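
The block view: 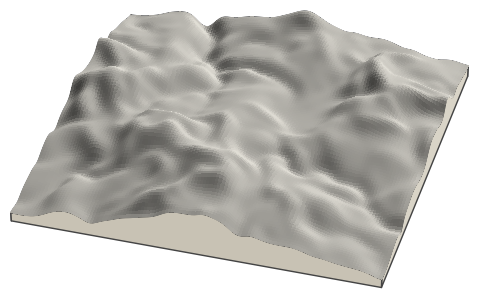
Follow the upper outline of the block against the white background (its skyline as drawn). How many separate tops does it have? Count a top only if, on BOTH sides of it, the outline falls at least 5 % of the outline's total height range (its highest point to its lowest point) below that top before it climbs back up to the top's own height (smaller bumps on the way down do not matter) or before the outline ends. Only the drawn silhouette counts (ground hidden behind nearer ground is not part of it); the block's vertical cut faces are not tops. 2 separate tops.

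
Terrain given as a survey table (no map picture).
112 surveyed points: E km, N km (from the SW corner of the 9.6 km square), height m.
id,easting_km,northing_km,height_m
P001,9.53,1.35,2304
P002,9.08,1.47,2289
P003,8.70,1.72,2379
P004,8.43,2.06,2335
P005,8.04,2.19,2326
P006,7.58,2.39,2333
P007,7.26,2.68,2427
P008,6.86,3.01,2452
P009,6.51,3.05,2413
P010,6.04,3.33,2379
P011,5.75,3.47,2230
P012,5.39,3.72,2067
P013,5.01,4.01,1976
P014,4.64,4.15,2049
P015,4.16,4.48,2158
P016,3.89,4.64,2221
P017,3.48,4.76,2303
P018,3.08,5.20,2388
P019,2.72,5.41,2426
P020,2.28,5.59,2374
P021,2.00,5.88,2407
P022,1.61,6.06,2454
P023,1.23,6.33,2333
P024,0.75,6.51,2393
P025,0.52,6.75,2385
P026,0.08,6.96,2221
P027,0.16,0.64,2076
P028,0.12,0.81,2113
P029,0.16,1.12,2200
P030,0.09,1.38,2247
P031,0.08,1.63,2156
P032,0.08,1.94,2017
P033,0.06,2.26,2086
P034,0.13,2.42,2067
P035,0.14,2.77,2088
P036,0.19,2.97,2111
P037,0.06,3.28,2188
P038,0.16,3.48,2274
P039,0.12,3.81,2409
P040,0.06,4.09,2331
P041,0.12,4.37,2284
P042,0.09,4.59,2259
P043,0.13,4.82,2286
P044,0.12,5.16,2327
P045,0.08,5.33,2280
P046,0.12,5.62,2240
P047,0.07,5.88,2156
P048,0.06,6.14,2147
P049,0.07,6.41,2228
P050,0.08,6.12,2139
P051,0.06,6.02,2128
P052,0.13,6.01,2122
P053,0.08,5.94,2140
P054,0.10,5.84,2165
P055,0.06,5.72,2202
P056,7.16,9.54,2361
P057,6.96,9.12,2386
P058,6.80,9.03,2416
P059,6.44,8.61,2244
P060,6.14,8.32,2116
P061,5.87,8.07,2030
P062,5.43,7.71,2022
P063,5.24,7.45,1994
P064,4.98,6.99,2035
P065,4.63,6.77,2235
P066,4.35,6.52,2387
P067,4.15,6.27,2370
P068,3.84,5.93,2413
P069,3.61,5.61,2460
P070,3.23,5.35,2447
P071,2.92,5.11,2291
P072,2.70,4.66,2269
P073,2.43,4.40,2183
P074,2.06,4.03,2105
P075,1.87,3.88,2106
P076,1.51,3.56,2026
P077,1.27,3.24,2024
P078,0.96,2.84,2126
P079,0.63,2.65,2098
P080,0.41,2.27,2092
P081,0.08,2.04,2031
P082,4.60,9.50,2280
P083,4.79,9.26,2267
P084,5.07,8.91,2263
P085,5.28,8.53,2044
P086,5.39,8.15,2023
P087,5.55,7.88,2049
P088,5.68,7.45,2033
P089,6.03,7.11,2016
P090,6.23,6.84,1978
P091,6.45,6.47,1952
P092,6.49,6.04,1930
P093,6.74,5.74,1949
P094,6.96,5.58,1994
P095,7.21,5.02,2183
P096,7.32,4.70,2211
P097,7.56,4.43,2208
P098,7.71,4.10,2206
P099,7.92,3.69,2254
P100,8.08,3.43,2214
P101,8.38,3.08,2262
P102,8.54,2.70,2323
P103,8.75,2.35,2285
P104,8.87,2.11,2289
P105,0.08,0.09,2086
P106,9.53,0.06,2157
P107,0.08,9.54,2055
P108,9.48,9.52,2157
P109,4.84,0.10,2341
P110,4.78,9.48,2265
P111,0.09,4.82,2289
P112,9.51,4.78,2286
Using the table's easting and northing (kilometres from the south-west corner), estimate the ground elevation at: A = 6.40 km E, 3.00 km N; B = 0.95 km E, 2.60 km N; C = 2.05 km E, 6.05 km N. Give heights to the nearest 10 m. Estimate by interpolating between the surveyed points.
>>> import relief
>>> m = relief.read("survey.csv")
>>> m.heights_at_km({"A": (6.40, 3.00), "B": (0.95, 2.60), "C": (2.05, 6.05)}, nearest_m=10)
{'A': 2410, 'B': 2150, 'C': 2470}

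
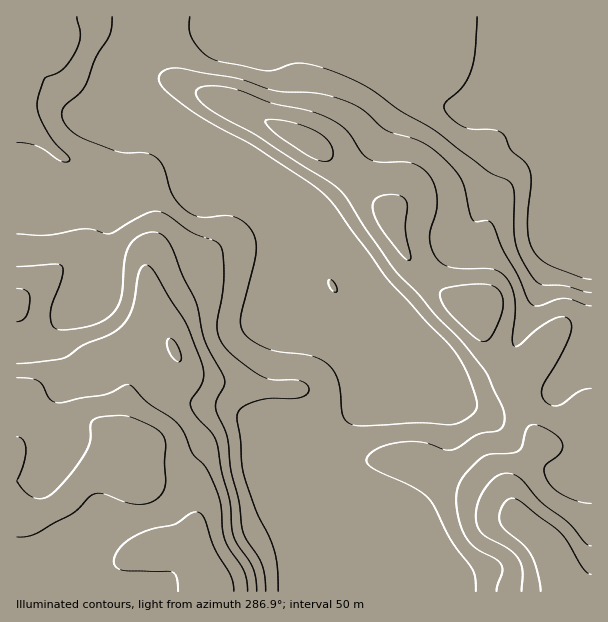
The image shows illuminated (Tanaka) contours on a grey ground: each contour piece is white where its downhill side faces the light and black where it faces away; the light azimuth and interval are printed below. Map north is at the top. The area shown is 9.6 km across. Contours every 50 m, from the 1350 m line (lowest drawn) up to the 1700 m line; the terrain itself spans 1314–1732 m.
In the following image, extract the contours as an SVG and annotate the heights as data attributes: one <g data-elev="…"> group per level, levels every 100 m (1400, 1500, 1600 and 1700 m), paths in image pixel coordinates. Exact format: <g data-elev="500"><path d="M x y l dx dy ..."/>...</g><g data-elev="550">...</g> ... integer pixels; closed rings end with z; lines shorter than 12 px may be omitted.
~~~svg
<g data-elev="1400"><path d="M591 293l-27-7-22-1-9-7-12-20-5-13-2-17 0-36-2-7-4-5-20-9-53-40-34-20-30-22-30-15-20-7-16-4-12 1-18 6-9 1-45-9-9-3-11-8-9-12-3-9 1-13"/></g><g data-elev="1500"><path d="M278 591l-1-25-3-17-5-13-12-24-14-39-6-57 4-8 10-5 18-5 31 0 6-3 3-6-2-5-7-3-27-1-12-4-26-19-13-13-3-8-2-9 7-49-1-24-3-9-7-5-21-7-25-18-11-4-12 3-34 20-24-5-39 6-30-1"/><path d="M591 388l-12 3-21 15-7-1-6-4-3-6 0-8 26-46 4-12-2-8-6-4-9 1-17 11-19 16-3 2-3-2-1-7 3-24 0-14-3-13-6-10-6-5-8-3-31 0-12-2-9-5-6-8-4-9 0-9 6-26 1-15-5-15-10-12-14-6-27 0-12-3-7-6-11-18-7-7-11-8-16-7-45-10-29-11-16-5-20-1-6 1-5 3 0 5 2 4 12 11 47 25 72 47 12 9 54 79 23 24 19 23 24 24 26 33 17 39 0 10-4 7-23 5-18 12-9 3-6 0-13-6-12-2-14 0-15 2-18 8-4 4-2 5 2 3 5 4 40 19 16 12 22 41 22 30 2 8 1 13"/><path d="M17 142l18 3 9 4 16 12 6 1 3-1-1-5-14-14-8-13-7-15-2-10 2-9 6-17 12-5 6-4 8-9 6-11 3-14-3-18"/></g><g data-elev="1600"><path d="M257 591l-1-13-3-11-16-23-4-10-3-33-8-30-6-30-5-9-15-16-5-9 0-8 9-11 3-8 1-8-3-10-16-41-35-54-6-2-4 5-9 41-5 10-9 9-10 6-24 9-20 13-46 6"/><path d="M591 546l-6-3-18-21-27-21-21-23-10-5-6 1-6 2-9 9-8 13-4 12 0 12 3 7 4 6 26 14 9 9 4 12 0 21"/><path d="M17 322l6-2 4-5 3-16-3-8-10-3"/></g><g data-elev="1700"><path d="M234 591l-3-14-17-29-10-30-3-4-4-2-6 1-17 11-22 5-18 8-13 9-7 12 1 8 7 4 51 2 4 6 1 13"/><path d="M17 537l9 0 9-3 34-19 9-6 11-12 6-3 9 0 21 8 10 2 11 0 9-4 7-6 3-8 1-40-2-9-5-6-24-12-15-4-24 3-5 5 0 15-3 9-11 19-23 26-7 5-8 2-6-2-6-3-10-12 7-20 2-12-3-10-6-3"/></g>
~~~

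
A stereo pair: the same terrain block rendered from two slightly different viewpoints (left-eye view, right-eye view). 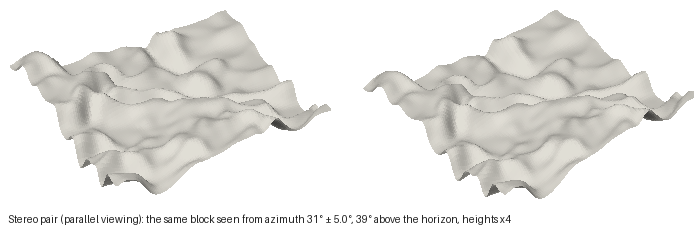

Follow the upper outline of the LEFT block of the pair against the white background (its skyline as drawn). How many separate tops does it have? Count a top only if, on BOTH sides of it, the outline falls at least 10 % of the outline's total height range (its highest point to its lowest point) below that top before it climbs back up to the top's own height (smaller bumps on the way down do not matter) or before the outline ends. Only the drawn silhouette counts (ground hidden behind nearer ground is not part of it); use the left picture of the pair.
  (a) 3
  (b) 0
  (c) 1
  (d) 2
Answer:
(d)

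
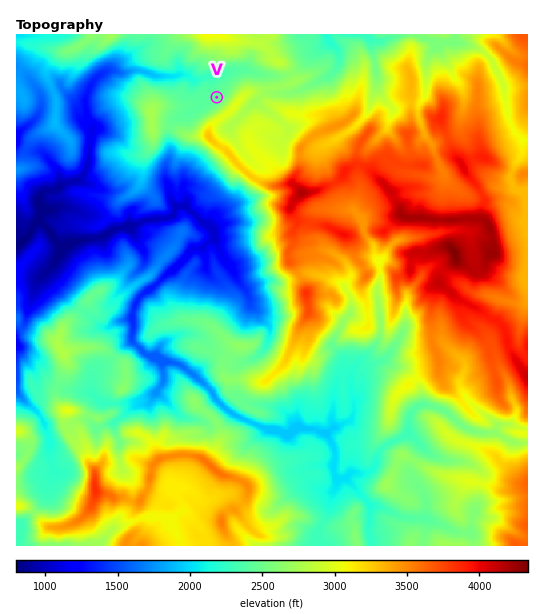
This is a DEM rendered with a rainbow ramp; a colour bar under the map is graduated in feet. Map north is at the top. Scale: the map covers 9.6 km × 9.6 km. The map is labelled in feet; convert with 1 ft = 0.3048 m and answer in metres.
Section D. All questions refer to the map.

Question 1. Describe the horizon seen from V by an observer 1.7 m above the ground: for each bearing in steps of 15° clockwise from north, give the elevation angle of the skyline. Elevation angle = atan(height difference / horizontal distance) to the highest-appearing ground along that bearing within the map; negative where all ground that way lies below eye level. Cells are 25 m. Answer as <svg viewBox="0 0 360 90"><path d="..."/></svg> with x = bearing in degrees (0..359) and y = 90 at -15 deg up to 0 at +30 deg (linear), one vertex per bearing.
<svg viewBox="0 0 360 90"><path d="M0 41l15 3 15 4 15 2 15-2 15-16 15-13 15-8 15-3 15-1 15 1 15 3 15 4 15 5 15 22 15 11 15 0 15-2 15 4 15 5 15-4 15 3 15-5 15-11"/></svg>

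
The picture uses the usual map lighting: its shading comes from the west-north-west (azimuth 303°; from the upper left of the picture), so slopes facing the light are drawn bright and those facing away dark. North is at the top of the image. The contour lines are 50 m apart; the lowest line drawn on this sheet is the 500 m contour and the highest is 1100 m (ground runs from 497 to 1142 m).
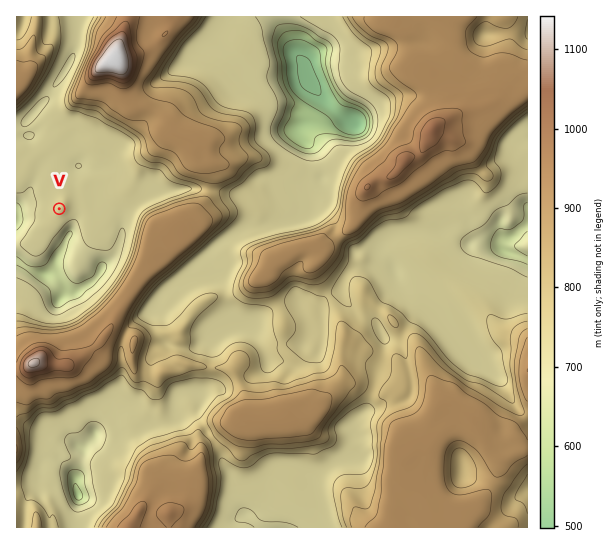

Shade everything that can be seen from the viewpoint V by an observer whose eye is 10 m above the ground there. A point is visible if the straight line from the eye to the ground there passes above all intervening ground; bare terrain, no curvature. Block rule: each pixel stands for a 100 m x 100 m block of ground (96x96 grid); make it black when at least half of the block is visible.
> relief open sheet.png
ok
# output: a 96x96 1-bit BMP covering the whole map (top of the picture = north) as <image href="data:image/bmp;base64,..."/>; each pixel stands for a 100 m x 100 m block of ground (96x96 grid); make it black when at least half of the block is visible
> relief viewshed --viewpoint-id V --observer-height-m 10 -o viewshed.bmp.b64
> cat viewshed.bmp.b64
<image width="96" height="96" href="data:image/bmp;base64,Qk2+BAAAAAAAAD4AAAAoAAAAYAAAAGAAAAABAAEAAAAAAIAEAAATCwAAEwsAAAIAAAAAAAAA////AAAAAAAAAAAAAAAAAAAAAAAAAAAAAAAAAAAAAAAAAAAAAAAAAAAAAAAAAAAAAAAAAAAAAAAAAAAAAAAAAAAAAAAAAAAAAAAAAAAAAAAAAAAAAAAAAAAAAAAAAAAAAAAAAAAAAAAAAAAAAAAAAAAAAAAAAAAAAAAAAAAAAAAAAAAAAAAAAAAAAAAAAAAAAAAAAAAAAAAAAAAAAAAAAAAAAAAAAAAAAAAAAAAAAAAAAAAAAAAAAAAAAAAAAAAAAAAAAAAAAAAAAAAAAAAAAAAAAAAAAAAAAAAAAAAAAAAAAAAAAAAAAAAAAAAAAAAAAAAAAAAAAAAAAAAAAAAAAAAAAAAAAAAAAAAAAAAAAAAAAAAAAAAAAAAAAAAAAAAAAAAAAAAAAAAAAAAAAAAAAAAAAAAAAAAAAAAAAAAAAAAAAAAAAAAAAAAAAAAAAAAAAAAAAAAAAAAAAAAAAAAAAAAAAAAAAAAAAAAAAAAAAAAAAAAAAAAAAAAAAABx4AAAAAAAAAAAAAB/+AAAAAAAAAAAAAB/+AAAAAAAAAAAAAA/AAAAAAAAAAAAAAD/gQAAAAAAAAAAAAD/8YAAAAAAAAAAAAD/+MAAAAAAAAAAAAD//kAAAAAAAAAAAAD//wAAAAAAAAAAAAD//4AAAAAAAAAAAAD//8AAAAAAAAAAAAD//+AAAAAAAAAAAAD+R/AAAAAAAAAAAAD/w/AAAAAAAAAAAAD/gfgAAAAAAAAAAADhgPwAAAAAAAAAAACAgHwAAAAAAAAAAAAA8D4AAAAAAAAAAAAA+D4AAAAAAAAAAAAAeB4AAAAAAAAAAAAAfA8AAAAAAAAAAAA8Pg8AAAAAAAAAAAD+P48AAAAAAAAAAAB+H8+AAAAAAAAAAAA/H8+AAAAAAAAAAAAfH8+AAAAAAAAAAAAfn+/AAAAAAAAAAAAPn//gAAAAAAAAAAAfj//8AAAAAAAAAAA/j///AAAAAAAAAAB/j///gAAAAAAAAAD/3///4AAAAAAAAAD/////8AAAAAAAAAD//////AAAAEAAAAD///7/+AAAAOQAAAD/////4AAAAP4AAAD/////wAAAAP8AAAD/////gAAAAD+AAAD/////AAAAAAOAAAD/////AAAAAAAAAAD////+AAAAAAAAAAAP///wAAAAAAAAAACH///gAAAAAAAAAAD////AAAAAAAAAAACf///AAAAAAAAAAACP//8AAAAAAAAAAADH//wAAAAAAAAAAADh//AAAAAAAAAAAADw/+AAAAAAAAAAAAD4f8AAAAAAAAAAAAD8HgAAAAAAAAAAAAB8BjgAAAAAAAAAAAA+B/wAAAAAAAAAAAA+B/wAAAAAAAAAAAAfA/gAAAAAAAAAAAAPAMAAAAAAAAAAAAAHAAAAAAAAAAAAAAADgAAAAAAAAAAAAAABgAAAAAAAAAAAAAABgAAAAAAAAAAAAAAAgAAAAAAAAAAAAAAAAAAAAAAAAAAAAAAAAAAAAAAAAAAAAAAAAAAAAAAAAAAAAAAAAAAAAAAAAAAAAAA="/>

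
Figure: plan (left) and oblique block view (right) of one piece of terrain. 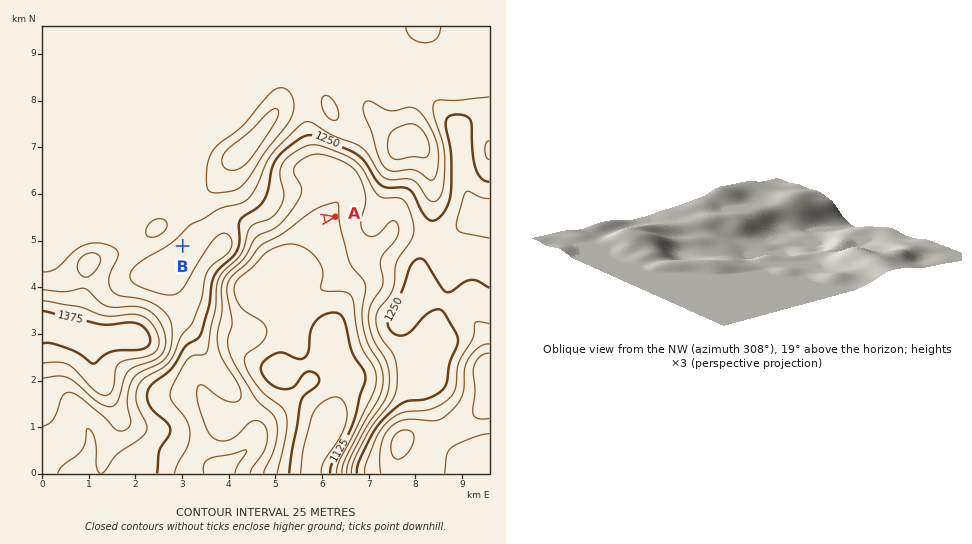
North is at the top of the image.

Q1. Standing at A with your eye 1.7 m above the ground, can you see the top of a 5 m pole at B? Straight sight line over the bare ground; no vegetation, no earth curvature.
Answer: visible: false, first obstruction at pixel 244 234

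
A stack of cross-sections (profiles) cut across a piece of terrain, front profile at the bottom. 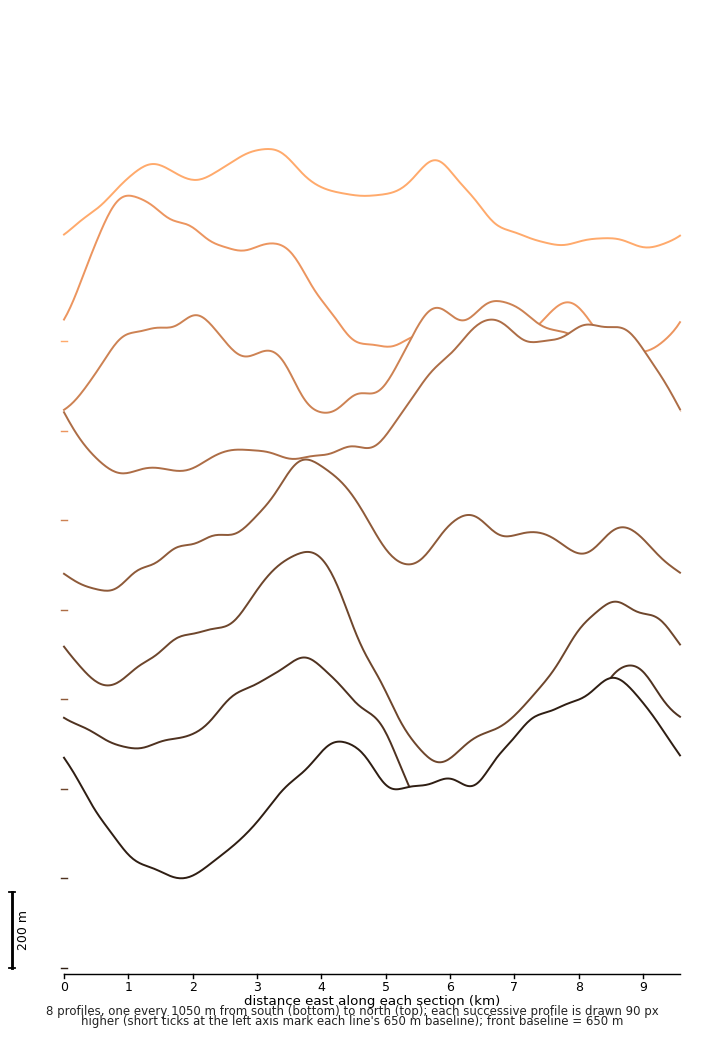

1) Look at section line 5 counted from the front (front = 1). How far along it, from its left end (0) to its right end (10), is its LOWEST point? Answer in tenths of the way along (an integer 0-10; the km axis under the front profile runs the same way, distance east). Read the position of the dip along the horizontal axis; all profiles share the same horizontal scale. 1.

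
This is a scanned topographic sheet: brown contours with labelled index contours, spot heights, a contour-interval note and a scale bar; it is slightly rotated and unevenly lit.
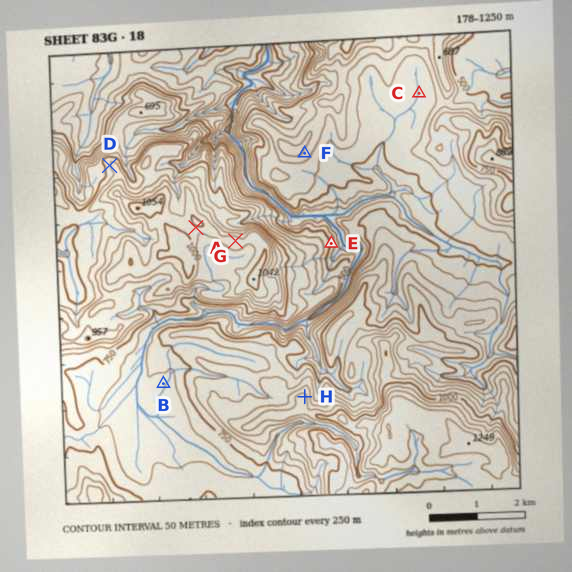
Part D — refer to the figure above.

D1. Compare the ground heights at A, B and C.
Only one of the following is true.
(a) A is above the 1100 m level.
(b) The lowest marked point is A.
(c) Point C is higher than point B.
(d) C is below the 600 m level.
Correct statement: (d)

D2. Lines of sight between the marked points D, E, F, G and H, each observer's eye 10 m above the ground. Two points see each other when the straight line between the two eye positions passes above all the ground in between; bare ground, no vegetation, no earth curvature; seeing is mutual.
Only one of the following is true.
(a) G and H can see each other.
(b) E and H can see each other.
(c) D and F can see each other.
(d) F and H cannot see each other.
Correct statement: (b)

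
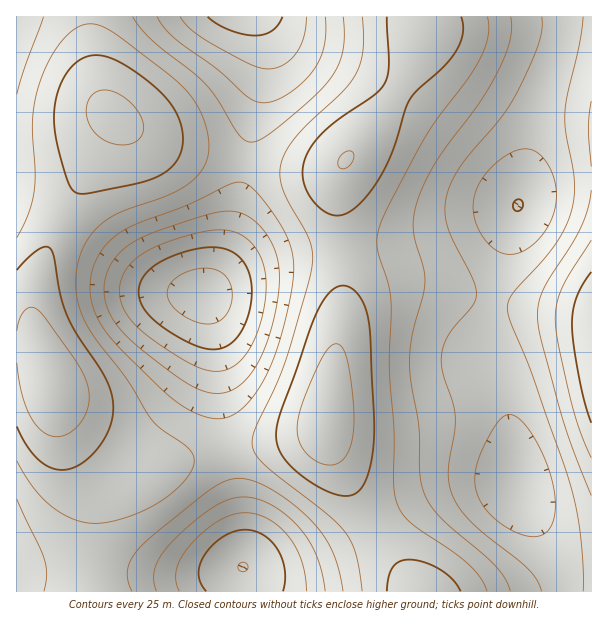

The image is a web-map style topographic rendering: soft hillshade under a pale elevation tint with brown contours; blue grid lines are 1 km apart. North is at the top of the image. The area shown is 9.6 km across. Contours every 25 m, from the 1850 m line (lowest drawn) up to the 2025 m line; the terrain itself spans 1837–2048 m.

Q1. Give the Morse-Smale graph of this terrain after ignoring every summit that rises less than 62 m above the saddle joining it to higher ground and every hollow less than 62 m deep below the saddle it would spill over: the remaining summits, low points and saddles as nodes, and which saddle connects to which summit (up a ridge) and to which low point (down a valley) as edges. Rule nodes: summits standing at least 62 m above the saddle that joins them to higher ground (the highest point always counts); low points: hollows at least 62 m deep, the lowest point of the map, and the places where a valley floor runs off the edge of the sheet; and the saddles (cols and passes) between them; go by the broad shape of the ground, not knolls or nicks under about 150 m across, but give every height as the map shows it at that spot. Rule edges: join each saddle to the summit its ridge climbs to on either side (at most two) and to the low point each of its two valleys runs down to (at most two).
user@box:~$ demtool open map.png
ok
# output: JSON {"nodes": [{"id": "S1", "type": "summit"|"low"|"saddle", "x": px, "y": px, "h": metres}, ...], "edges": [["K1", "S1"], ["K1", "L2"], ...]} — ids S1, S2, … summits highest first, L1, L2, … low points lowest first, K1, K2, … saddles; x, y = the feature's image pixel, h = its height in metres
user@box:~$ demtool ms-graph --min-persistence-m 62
{"nodes": [
{"id": "S1", "type": "summit", "x": 51, "y": 384, "h": 2048},
{"id": "S2", "type": "summit", "x": 326, "y": 422, "h": 2041},
{"id": "S3", "type": "summit", "x": 591, "y": 344, "h": 2024},
{"id": "L1", "type": "low", "x": 203, "y": 296, "h": 1837},
{"id": "L2", "type": "low", "x": 243, "y": 567, "h": 1850},
{"id": "L3", "type": "low", "x": 246, "y": 17, "h": 1860},
{"id": "L4", "type": "low", "x": 518, "y": 206, "h": 1875},
{"id": "K1", "type": "saddle", "x": 398, "y": 92, "h": 2003},
{"id": "K2", "type": "saddle", "x": 341, "y": 249, "h": 1989},
{"id": "K3", "type": "saddle", "x": 375, "y": 527, "h": 1987},
{"id": "K4", "type": "saddle", "x": 227, "y": 450, "h": 1965},
{"id": "K5", "type": "saddle", "x": 245, "y": 162, "h": 1955},
{"id": "K6", "type": "saddle", "x": 492, "y": 302, "h": 1922}],
"edges": [["K1", "S2"], ["K1", "L3"], ["K1", "L4"], ["K2", "S2"], ["K2", "L1"], ["K2", "L4"], ["K3", "S2"], ["K3", "L2"], ["K3", "L4"], ["K4", "S1"], ["K4", "S2"], ["K4", "L1"], ["K4", "L2"], ["K5", "S1"], ["K5", "S2"], ["K5", "L1"], ["K5", "L3"], ["K6", "S2"], ["K6", "S3"], ["K6", "L4"]]}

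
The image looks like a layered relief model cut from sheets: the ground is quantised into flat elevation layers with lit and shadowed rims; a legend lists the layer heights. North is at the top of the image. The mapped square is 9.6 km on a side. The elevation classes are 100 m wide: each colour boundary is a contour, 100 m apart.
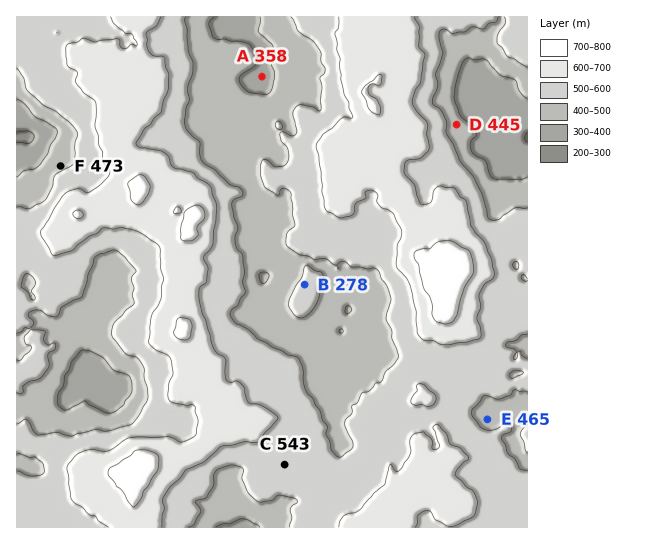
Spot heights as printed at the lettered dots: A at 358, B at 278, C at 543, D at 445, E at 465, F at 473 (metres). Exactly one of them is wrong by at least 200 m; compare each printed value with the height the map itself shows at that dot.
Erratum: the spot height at B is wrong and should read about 528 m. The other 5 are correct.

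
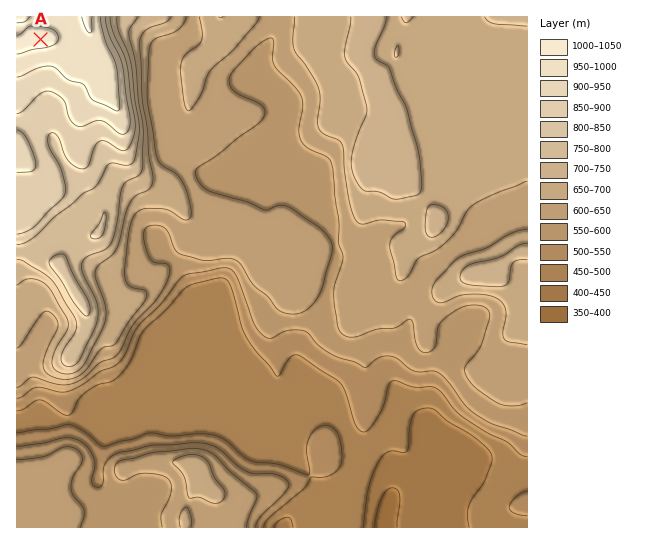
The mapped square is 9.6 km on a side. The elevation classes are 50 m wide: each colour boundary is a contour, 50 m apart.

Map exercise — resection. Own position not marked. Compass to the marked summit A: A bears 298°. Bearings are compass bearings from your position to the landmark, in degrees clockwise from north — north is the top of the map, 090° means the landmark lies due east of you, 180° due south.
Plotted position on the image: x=131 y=87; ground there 840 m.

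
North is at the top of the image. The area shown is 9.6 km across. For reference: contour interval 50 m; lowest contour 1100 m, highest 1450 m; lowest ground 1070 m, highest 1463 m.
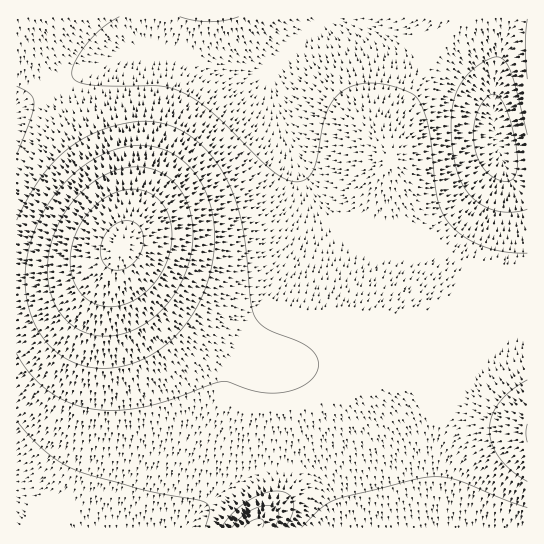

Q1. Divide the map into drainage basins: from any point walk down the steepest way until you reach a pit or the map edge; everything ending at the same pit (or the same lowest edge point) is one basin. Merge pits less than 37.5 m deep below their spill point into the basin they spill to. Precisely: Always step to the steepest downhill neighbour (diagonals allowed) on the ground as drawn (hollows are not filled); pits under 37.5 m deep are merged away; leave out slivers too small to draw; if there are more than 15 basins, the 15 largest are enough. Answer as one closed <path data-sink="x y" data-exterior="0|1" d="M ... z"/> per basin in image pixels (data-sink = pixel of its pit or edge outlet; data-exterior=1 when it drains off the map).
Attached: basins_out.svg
<path data-sink="497 139" data-exterior="0" d="M527 16l-510 0-1 266 33-1 37-9 19-9 16-16 3 10 12 17 34 33 33 24 54 29 20 5 66-2 39 4 39 12 64 32 42 14z"/><path data-sink="17 486" data-exterior="1" d="M121 247l-16 16-19 9-37 9-33 2 0 244 238 1 23-22 6-9 4-15-2-52-8-59-6-7-14-4-31-16-49-32-41-38-12-17z"/><path data-sink="478 527" data-exterior="1" d="M343 363l-71 2 5 6 4 20 6 55 0 36-4 15-6 9-22 22 273-1-1-102-42-14-71-35-32-9z"/>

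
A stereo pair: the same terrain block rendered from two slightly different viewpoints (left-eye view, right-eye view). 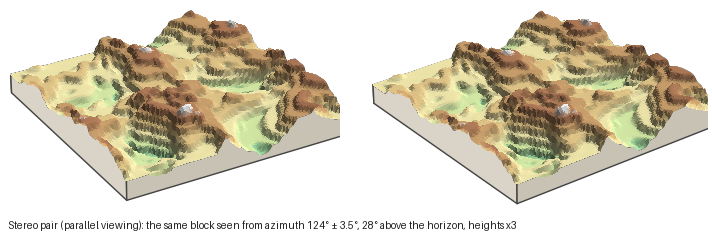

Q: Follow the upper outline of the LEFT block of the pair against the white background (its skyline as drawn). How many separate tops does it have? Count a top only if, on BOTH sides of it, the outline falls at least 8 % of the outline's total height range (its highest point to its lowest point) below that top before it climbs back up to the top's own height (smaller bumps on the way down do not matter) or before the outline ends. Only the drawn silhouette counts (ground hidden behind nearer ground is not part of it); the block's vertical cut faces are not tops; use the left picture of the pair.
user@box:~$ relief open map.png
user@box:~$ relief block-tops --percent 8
2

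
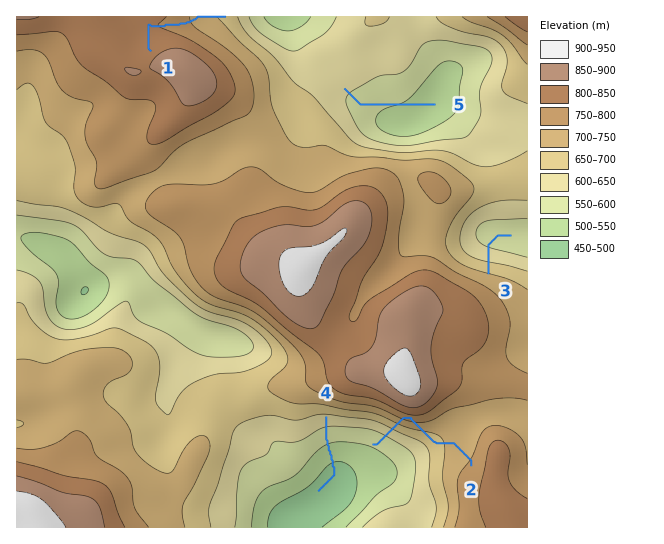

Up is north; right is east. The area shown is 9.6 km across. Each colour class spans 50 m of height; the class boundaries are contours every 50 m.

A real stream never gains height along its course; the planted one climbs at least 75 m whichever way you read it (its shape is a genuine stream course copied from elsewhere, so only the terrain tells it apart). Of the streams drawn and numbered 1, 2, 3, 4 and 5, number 2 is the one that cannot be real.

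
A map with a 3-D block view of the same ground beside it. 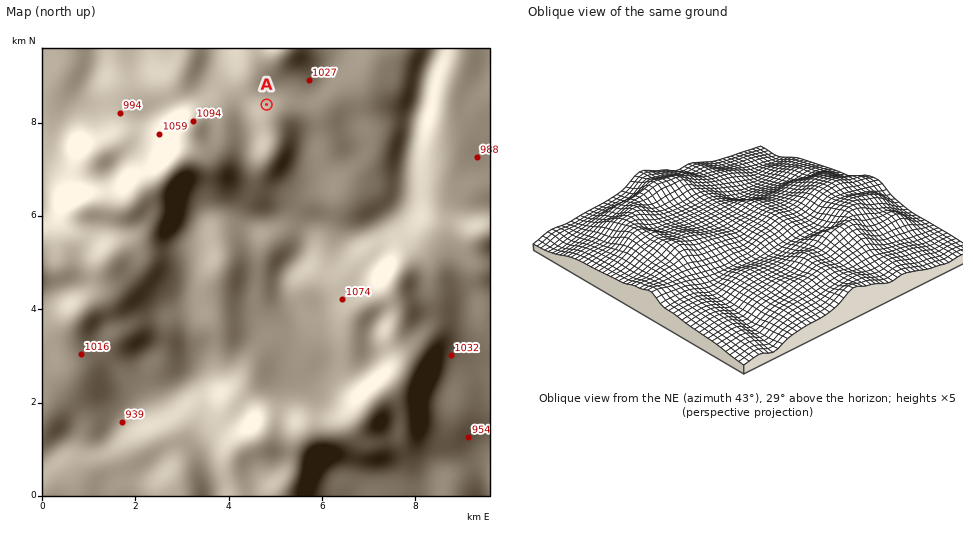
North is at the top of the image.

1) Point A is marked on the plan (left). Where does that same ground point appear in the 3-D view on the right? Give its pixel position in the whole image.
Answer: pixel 835 270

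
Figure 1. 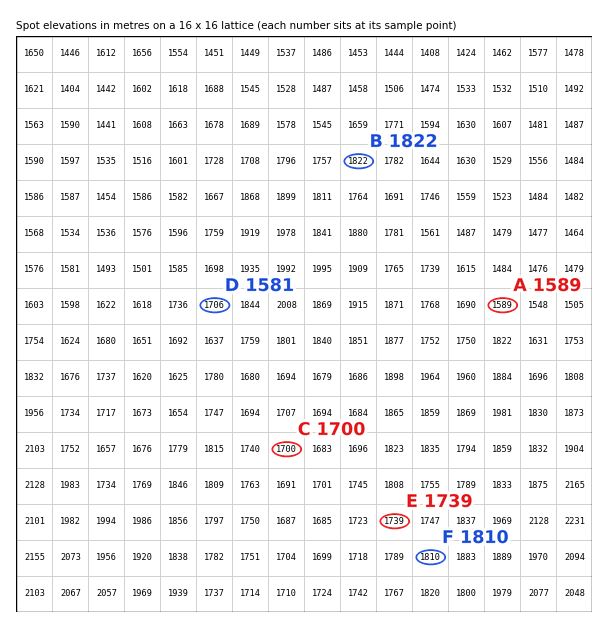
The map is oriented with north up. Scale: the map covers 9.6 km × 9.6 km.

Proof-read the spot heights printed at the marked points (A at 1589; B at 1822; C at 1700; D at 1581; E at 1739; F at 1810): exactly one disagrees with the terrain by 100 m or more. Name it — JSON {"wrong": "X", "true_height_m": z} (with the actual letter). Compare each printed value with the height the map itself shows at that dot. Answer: {"wrong": "D", "true_height_m": 1706}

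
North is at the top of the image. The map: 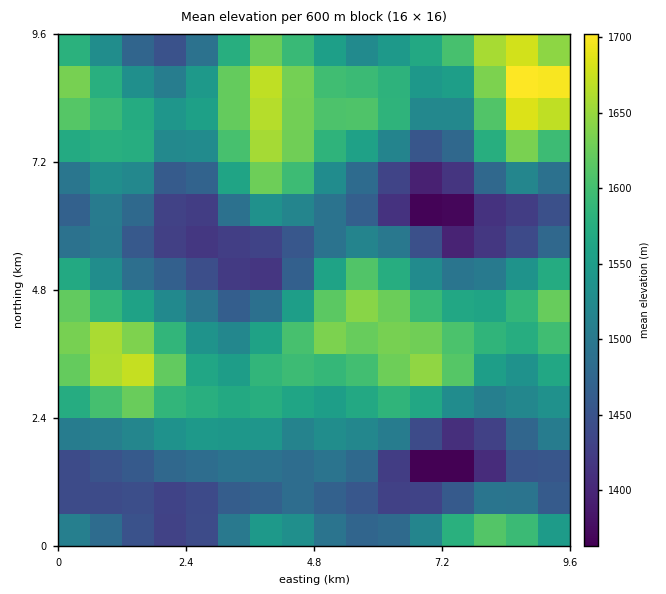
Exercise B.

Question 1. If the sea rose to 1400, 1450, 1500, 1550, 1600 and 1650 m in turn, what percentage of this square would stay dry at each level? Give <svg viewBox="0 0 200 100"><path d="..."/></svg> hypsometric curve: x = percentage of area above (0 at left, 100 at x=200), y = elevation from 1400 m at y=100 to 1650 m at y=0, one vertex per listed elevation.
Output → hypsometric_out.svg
<svg viewBox="0 0 200 100"><path d="M194 100l-27-20-41-20-40-20-43-20-32-20"/></svg>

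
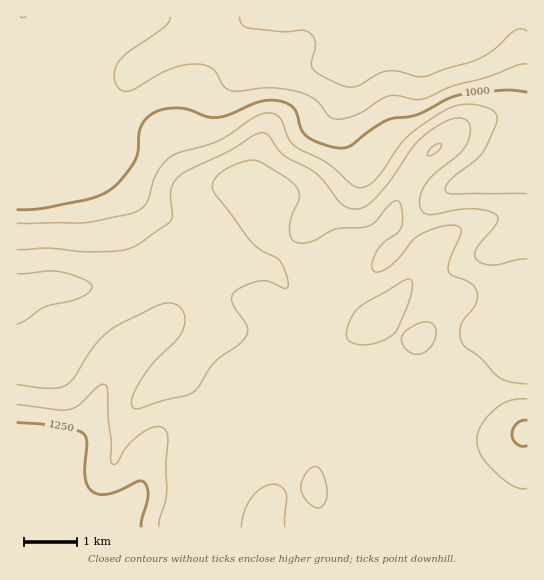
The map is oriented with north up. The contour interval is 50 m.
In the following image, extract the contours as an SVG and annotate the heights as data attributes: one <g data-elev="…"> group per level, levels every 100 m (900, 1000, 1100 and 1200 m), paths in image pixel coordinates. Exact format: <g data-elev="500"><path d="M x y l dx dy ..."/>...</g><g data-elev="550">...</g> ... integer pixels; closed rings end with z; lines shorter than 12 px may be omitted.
<g data-elev="900"><path d="M527 31l-5-2-5 1-7 4-15 15-12 8-54 18-11 2-20-6-11 0-10 4-18 10-9 2-16-5-20-12-3-7 4-20-2-6-4-5-7-2-19 2-34-4-7-3-3-8"/></g><g data-elev="1000"><path d="M527 92l-24-2-48 6-37 18-32 7-17 10-18 14-9 3-17-3-18-8-6-8-4-15-3-5-5-5-8-3-11-1-11 2-30 13-12 3-11-2-23-8-20 1-11 5-9 8-4 9-1 20-3 10-14 18-11 11-12 6-15 4-42 9-24 1"/></g><g data-elev="1100"><path d="M527 259l-9 0-25 6-11-2-6-4-1-5 1-5 21-27 1-5-5-4-11-3-15-1-37 6-5-2-4-4-1-12 6-14 10-10 23-19 9-12 2-9 0-8-4-5-7-2-8 1-8 3-22 16-10 11-17 26-12 16-12 12-9 5-10 1-9-4-25-31-32-18-7-7-9-13-4-3-4 0-8 3-24 15-39 18-11 8-6 6-2 7 1 25-1 6-37 26-12 3-19 2-22 0-32-4-32 2"/></g><g data-elev="1200"><path d="M159 527l1-8 5-17 2-9-1-28 2-27-1-5-3-4-5-2-5 0-13 7-14 12-9 16-4 3-3-4 0-18-3-26 0-26-3-7-7 3-17 17-11 5-12 1-41-5"/><path d="M285 527l1-33-4-7-9-3-11 4-11 10-7 13-3 16"/><path d="M315 507l4 1 4-3 3-5 1-7-4-19-4-6-4-2-5 3-4 4-4 8-1 6 4 11z"/><path d="M527 399l-17 2-15 8-13 16-4 8-1 8 1 8 4 8 15 17 17 12 7 3 6-1"/><path d="M414 354l5 0 6-2 8-9 3-12-1-5-4-3-5-1-8 2-11 6-5 5-1 6 2 5 5 5z"/><path d="M360 345l10-1 9-2 9-4 7-5 15-34 2-12-1-7-4-1-5 3-37 21-10 8-6 13-3 11 4 7z"/></g>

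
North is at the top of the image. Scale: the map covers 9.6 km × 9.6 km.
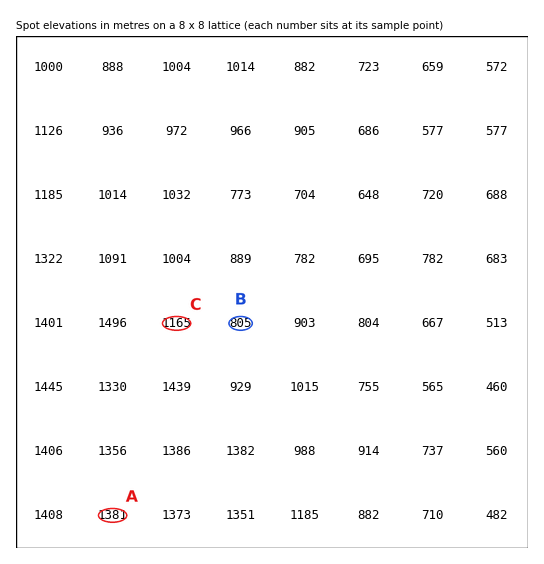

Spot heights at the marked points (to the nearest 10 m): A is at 1380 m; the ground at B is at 810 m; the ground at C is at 1160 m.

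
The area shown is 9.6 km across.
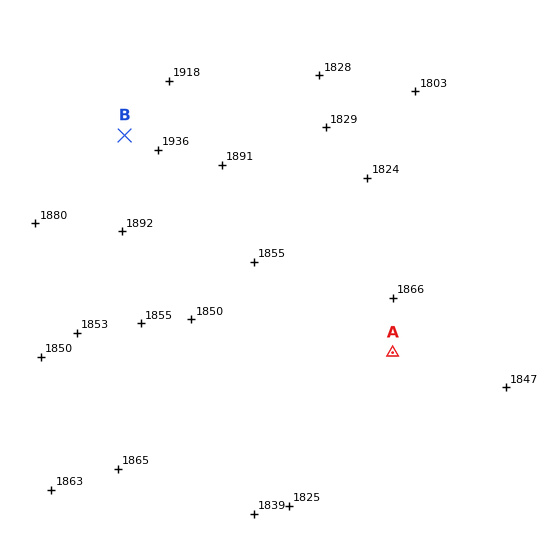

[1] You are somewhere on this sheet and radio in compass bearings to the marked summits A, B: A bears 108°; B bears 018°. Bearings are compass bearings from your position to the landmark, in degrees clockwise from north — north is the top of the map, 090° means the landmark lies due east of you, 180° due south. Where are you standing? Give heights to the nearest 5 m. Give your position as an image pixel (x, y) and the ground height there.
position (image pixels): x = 86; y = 253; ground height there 1870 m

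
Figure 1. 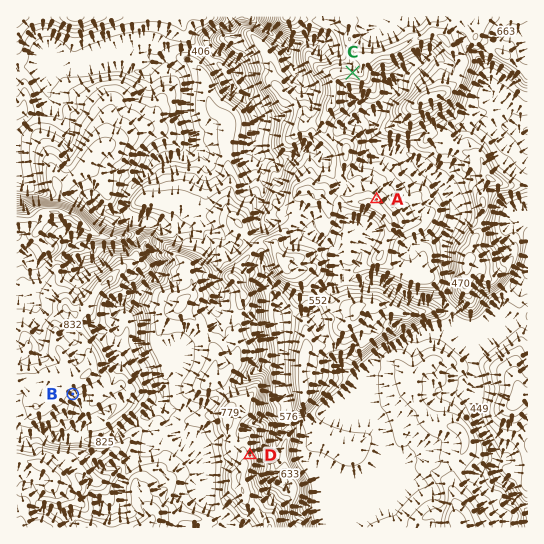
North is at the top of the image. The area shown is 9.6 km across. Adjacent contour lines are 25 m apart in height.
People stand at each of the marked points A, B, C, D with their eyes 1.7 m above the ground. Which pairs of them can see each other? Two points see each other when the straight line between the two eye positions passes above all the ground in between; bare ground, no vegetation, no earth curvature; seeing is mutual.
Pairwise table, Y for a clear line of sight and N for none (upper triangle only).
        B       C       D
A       N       Y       N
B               N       N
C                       Y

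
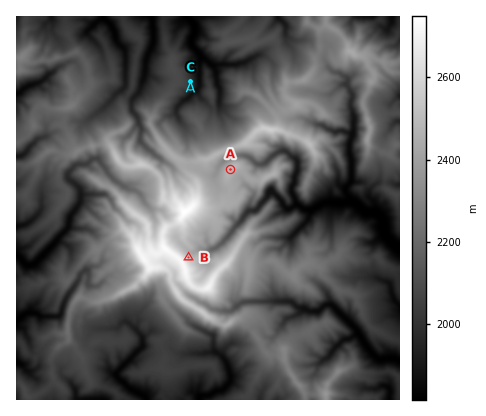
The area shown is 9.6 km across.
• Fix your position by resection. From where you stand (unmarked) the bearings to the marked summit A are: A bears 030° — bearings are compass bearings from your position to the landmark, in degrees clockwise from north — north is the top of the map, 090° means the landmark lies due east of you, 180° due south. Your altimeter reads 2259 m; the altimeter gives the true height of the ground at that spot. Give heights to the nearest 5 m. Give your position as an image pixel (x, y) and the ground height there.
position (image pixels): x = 158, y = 295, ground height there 2260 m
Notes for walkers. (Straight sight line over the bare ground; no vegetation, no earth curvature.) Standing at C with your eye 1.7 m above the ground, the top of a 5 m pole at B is hidden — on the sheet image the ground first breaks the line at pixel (190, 109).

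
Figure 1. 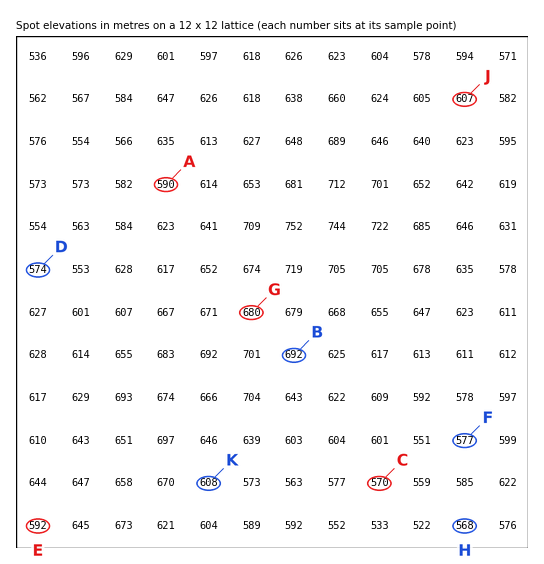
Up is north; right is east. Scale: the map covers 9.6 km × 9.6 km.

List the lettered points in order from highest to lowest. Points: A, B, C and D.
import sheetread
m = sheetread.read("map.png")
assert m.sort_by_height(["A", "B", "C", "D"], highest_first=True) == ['B', 'A', 'D', 'C']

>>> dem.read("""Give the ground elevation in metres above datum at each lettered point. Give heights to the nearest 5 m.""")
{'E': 590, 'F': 575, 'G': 680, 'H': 570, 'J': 605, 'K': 610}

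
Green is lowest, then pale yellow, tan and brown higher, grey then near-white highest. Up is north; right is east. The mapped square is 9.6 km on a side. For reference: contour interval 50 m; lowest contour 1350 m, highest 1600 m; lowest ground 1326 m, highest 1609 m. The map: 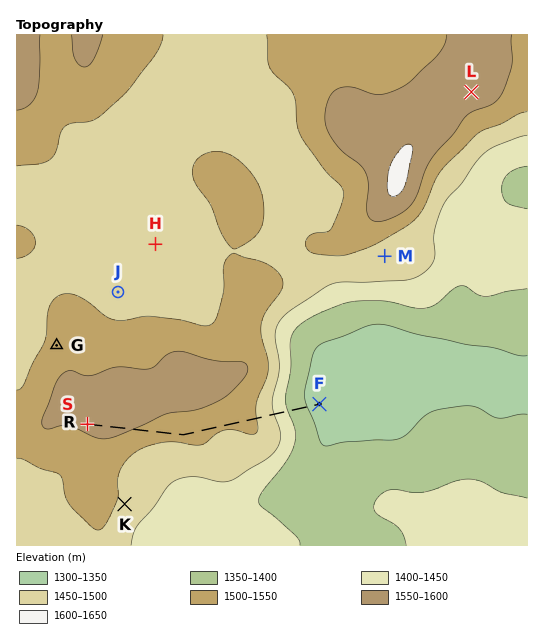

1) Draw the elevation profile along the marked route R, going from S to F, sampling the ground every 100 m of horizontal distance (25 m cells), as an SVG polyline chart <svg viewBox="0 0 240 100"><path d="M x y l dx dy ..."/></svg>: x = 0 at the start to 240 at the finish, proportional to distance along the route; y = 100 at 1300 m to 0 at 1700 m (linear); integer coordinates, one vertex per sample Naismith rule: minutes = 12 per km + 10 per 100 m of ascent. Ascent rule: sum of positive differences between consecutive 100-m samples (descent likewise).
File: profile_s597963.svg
<svg viewBox="0 0 240 100"><path d="M0 35l5-1 6 0 5-1 6 0 5 1 6 0 5 1 5 2 6 1 5 1 6 2 5 1 6 2 5 1 5 1 6 0 5 1 6 0 5-1 5 0 6 0 5 0 6 1 5 1 6 0 5 0 5 0 6 0 5-1 6 0 5 1 6 2 5 2 5 4 6 4 5 5 6 4 5 5 6 4 5 4 5 3 6 3 5 1 6 2 1 0"/></svg>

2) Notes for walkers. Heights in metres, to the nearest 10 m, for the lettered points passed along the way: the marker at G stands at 1520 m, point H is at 1490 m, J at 1490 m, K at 1490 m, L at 1570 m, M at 1480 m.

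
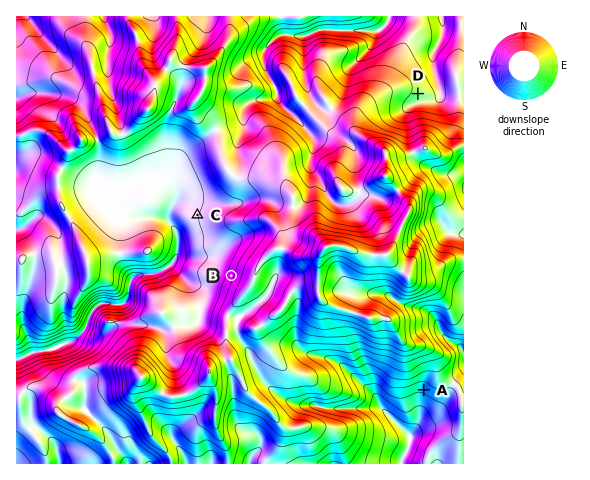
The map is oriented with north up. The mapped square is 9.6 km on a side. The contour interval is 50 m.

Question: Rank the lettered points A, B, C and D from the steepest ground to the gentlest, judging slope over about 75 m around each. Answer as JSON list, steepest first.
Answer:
["B", "A", "D", "C"]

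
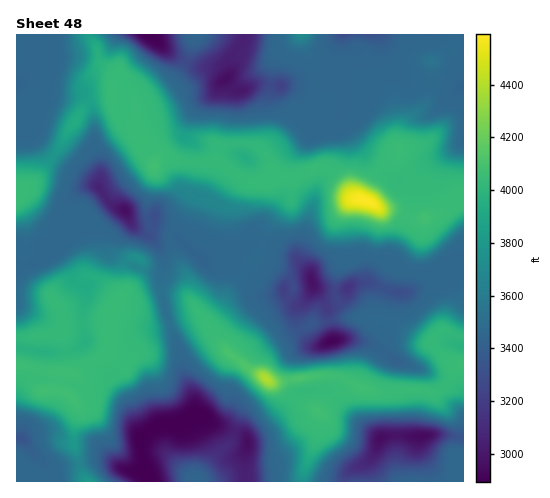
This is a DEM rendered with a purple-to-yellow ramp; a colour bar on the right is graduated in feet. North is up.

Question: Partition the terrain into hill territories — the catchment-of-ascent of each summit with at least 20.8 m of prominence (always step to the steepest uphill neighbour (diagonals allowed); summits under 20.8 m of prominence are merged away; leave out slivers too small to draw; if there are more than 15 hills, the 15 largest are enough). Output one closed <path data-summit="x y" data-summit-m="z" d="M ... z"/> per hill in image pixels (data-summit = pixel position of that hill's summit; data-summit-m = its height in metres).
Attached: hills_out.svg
<path data-summit="364 200" data-summit-m="1400" d="M463 34l-121 0-11 31-13 11-32 7-5 3-25-2-15 7-5-1-19-20-20-3-23-11-24-22-133 0-1 50 12-1 20 11 11 2 22-1 9 6 4 16 0 28 7 28-2 14 12 17 15 7 4 11 9 9 9 5 5-2 21 2 29 26 13-6 16-3 24-10 10 1 12 7 15 5 17 17 1 5-13 1-10 3-4 6 0 4 9 10 8 2-5 5 0 8 9 21 9 8 7 0 11-6-4-32 14-9 9-14 19-3 20 9 15 2 9-3 18-13 6-3 13 0 13-5z"/><path data-summit="266 379" data-summit-m="1341" d="M161 234l-11 1 8 11 6 16-3 11 0 19 18 59 3 20 11 25 3 18 20 11 21 7 10 6 1 5-3 12 0 27 99 0 6-12 17-8 6-6 7-18 3-2 41 0 17-2 23 3-1-167-12 4-13 0-6 3-18 13-9 3-15-2-20-9-19 3-9 14-14 9 4 32-11 6-7 0-9-8-8-15-1-14 5-5-8-2-9-10 0-4 4-6 10-3 13-1-1-5-17-17-15-5-12-7-10-1-24 10-16 3-13 6-27-25z"/><path data-summit="43 390" data-summit-m="1242" d="M97 186l-8 0-8 3-15 14-3 7 3 19-8 18-20 15-22 7 0 168 6 2 12 14 18 16 40-9 13 0 18 9 21 6 0-9-3-16 1-13 17-12 21-3 17-7-4-19-11-25-3-20-18-59 0-19 3-9-3-14-11-14-17-10-8-16-16-7z"/><path data-summit="17 198" data-summit-m="1232" d="M17 85l-1 183 5 0 27-12 10-9 8-18 0-7-3-7 0-5 3-7 15-14 15-4-6-6-41-25-12-13-2-4 2-27z"/><path data-summit="196 481" data-summit-m="1052" d="M201 416l-21 6-21 3-17 12-1 13 3 26 4 6 97-1 2-43-10-6-21-7z"/><path data-summit="301 35" data-summit-m="1134" d="M341 34l-96 0-4 10-11 15 0 15-4 5 10 11 5 1 15-7 25 2 5-3 29-6 16-12z"/><path data-summit="76 121" data-summit-m="1202" d="M28 83l-12 2 21 25-2 12 0 15 2 4 12 13 41 25 8 8 3-14-7-28 0-28-4-16-9-6-22 1-11-2z"/><path data-summit="458 481" data-summit-m="1058" d="M441 434l-17 2-35-1-8 3-8 18-7 8 2 17 95 1 1-44z"/><path data-summit="196 35" data-summit-m="1052" d="M244 34l-94 1 24 21 23 11 18 2 12 9 3-4 0-15 11-15z"/><path data-summit="89 481" data-summit-m="1162" d="M105 460l-13 0-37 9-6 0 5 13 94-1-5-7-20-5z"/>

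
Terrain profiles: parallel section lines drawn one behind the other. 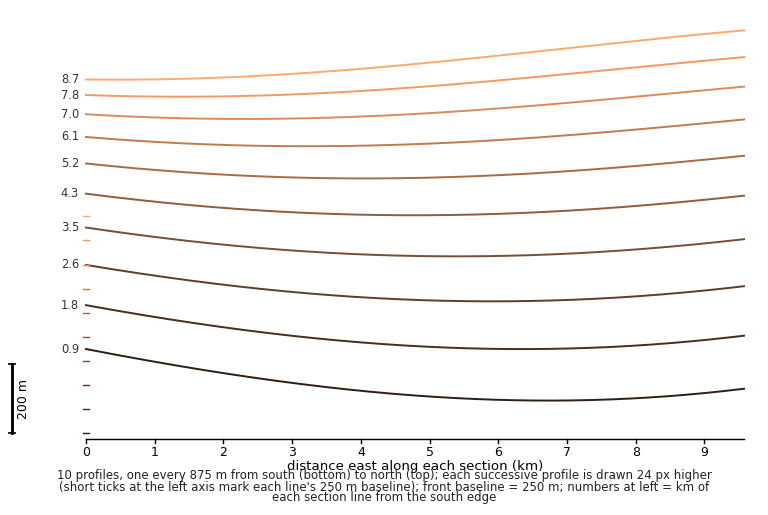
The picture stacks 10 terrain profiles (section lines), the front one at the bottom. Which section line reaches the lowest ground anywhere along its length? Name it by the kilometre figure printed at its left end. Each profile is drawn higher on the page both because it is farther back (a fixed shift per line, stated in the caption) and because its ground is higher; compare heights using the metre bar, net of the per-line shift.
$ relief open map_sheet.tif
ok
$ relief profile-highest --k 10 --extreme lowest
0.9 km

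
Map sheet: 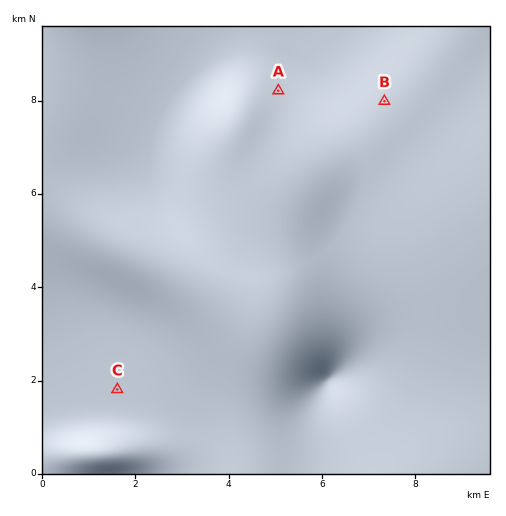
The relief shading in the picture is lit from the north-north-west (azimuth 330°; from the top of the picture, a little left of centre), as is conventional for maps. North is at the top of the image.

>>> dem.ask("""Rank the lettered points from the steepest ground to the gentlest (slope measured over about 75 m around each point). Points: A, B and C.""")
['A', 'B', 'C']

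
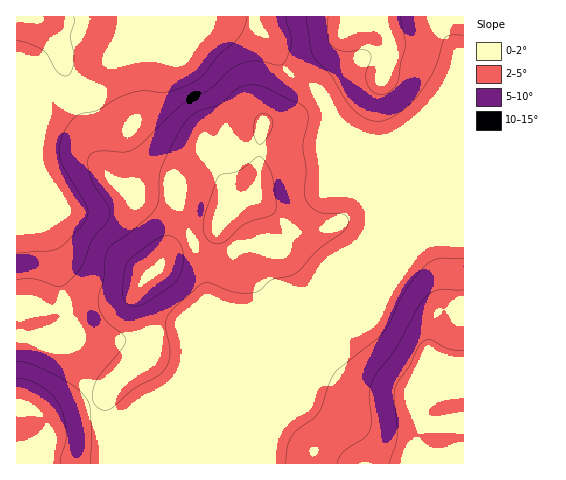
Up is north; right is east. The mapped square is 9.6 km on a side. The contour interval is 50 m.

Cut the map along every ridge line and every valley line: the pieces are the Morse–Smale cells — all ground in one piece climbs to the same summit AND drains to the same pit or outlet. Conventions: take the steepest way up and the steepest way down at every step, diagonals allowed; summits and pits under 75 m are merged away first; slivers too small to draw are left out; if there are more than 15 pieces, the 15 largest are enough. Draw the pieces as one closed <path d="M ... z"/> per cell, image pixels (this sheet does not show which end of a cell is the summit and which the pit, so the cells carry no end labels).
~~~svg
<path d="M201 16l-74 0-3 33-16 15-10 16-13 12-45 24-20-8-4 1 0 46 38 94 6 36 7 26 0 5-10 10-18 10-10 1 21 2 22 10 27 71 11 17 13 12 77-32 29-15 86-87 21-52 10-11 9-5 10-10 6-16-1-13-6-15-36-88-10-14-30-20-18-30-15-13-13-5z"/><path d="M330 112l38 92 3 17-6 16-10 10-9 5-10 11-21 52-18 19 0 30-29 69-5 20 0 10 200 1 1-328-62-1-17 5-14 0-27-13z"/><path d="M463 16l-261 1 44 7 16 8 8 9 18 30 28 19 7 7 6 13 15 17 23 11 18 2 17-5 62-1z"/><path d="M297 334l-68 68-29 15-77 32-13-12-11-17-27-71-26-11-29-1-1 126 247 1 5-31 29-69z"/><path d="M126 16l-109 0-1 92 24 8 45-24 13-12 10-16 16-15z"/><path d="M17 156l-1 180 12 2 17-5 12-7 10-10 0-5-7-26-6-36z"/>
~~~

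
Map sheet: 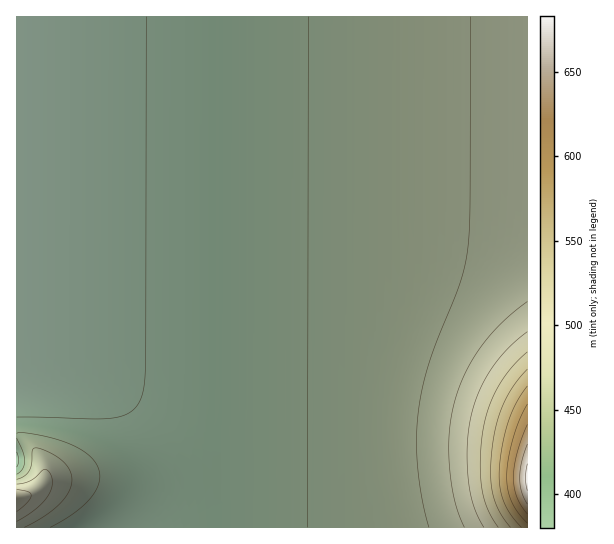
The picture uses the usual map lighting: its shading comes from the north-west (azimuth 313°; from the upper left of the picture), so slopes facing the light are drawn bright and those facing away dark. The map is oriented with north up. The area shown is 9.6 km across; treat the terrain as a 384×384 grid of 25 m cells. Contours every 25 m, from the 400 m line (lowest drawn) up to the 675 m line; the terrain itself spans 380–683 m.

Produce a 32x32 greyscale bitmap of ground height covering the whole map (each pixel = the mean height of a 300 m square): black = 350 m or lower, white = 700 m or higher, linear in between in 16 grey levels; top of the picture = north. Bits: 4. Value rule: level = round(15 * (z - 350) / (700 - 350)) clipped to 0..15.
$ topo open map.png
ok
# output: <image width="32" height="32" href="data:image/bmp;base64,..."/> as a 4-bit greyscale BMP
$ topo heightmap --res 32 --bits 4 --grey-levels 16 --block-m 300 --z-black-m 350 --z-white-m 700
<image width="32" height="32" href="data:image/bmp;base64,Qk12AgAAAAAAAHYAAAAoAAAAIAAAACAAAAABAAQAAAAAAAACAAATCwAAEwsAABAAAAAAAAAAAAAAABEREQAiIiIAMzMzAERERABVVVUAZmZmAHd3dwCIiIgAmZmZAKqqqgC7u7sAzMzMAN3d3QDu7u4A////AFQzMiIiIzMzMzM0RERVZ5p1RDMiIiMzMzMzNEREVWisZlRDMyIjMzMzMzRERFZ4rUVUQzMiIzMzMzM0RERWeK01RDMzIiMzMzMzNEREVnisNDMzIiIjMzMzMzRERFZ4rDIiIiIiIzMzMzM0RERWeJsiIiIiIiMzMzMzNEREVmeaEiIiIiIjMzMzMzRERFVniREiIiIiIzMzMzM0RERVZnkRIiIiIiMzMzMzNERERVZ4ESIiIiIjMzMzMzREREVWZxEiIiIiIzMzMzM0REREVWYRIiIiIiMzMzMzNERERFVWESIiIiIjMzMzMzRERERFVREiIiIiIzMzMzM0RERERVURIiIiIiMzMzMzNERERERVESIiIiIjMzMzMzREREREVREiIiIiIzMzMzM0RERERFURIiIiIiMzMzMzNERERERVESIiIiIiMzMzMzREREREVREiIiIiIjMzMzM0RERERFURIiIiIiIzMzMzNERERERVESIiIiIiMzMzMzREREREVREiIiIiIjMzMzM0RERERFURIiIiIiIzMzMzNERERERVESIiIiIiMzMzMzREREREVREiIiIiIjMzMzM0RERERFURIiIiIiIzMzMzNERERERVESIiIiIiMzMzMzREREREVREiIiIiIjMzMzM0RERERFURIiIiIiIzMzMzNERERERV"/>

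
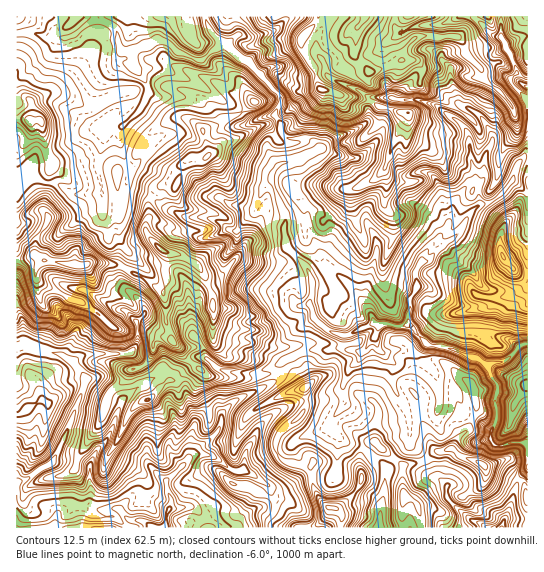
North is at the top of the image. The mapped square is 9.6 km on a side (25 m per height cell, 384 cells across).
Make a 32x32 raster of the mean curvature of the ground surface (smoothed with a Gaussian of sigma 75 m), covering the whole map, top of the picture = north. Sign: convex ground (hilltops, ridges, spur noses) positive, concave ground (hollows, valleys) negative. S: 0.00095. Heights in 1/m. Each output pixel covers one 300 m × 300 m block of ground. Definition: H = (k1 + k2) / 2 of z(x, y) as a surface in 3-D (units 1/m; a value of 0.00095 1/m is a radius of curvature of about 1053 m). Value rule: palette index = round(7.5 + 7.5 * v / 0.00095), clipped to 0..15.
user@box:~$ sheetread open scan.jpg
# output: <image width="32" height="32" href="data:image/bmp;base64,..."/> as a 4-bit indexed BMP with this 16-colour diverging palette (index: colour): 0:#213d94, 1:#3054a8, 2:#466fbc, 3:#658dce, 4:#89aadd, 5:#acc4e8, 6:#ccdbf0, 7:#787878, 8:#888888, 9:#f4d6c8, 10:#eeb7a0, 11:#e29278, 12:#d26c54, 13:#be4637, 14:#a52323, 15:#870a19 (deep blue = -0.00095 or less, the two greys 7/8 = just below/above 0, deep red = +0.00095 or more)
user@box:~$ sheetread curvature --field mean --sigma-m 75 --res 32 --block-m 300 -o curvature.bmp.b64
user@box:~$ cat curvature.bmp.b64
<image width="32" height="32" href="data:image/bmp;base64,Qk12AgAAAAAAAHYAAAAoAAAAIAAAACAAAAABAAQAAAAAAAACAAATCwAAEwsAABAAAAAAAAAAlD0hAKhUMAC8b0YAzo1lAN2qiQDoxKwA8NvMAHh4eACIiIgAyNb0AKC37gB4kuIAVGzSADdGvgAjI6UAGQqHAHhnd5Z1uHdanHrGOIt4RyyVZmZas2dVd3NvyDe7hZZbiXZbZaS2b9ZVwk1WtkatbFSvH3hWWcUmibVfZZVVb3Z8G02EeUUuSdjIaGp4vOzpfEWy9HV2bUfEZljGWGpAQJmRq6ZohliyvGaHh2howOmpsn5OpJZTyzeXZ6d4Z6Z6WahMdceKRiS8pWqWmGfJHImHI7tHbrd3VstZh5dr8NyHZHdlwYRMplZ2hYaL6AEJRFVlYP6z95eJmWpL0AStoDaTL/K8I9abd2N0JAinVFkvpuwUHEb6t1dLmG4trKq7L4xkg4xm5ERoWZWLOEbIiD4klkubSrc1eUlniGaJh4iMzvu2aJ1tuIdneHljl2j4i0yCVMy21sdHhmtMZVdZ9EslZlrFd0OYSXdrSndlSPN81mVXxlaaOFhmhn3Fd0foTHV2dpeUNmhYWKdZNlaEKWVYhoaqtFtliK3MqptIWlZ3t3eVeruZZVZnd6lSuGazhoeHaWaa2HR3QlVcuLhVsmp2d2mFSXrVdzFKabWIVWqudnZ2iaqZRSiG5Ff5Y6R8iFeJdmd2Zf8Hu/iFQjc09YeYd5pphpjSS+1VpJ9EncKHiHd0Z6mMYHTEm7qMdMxDl2eIZ5kzczmJpnlptxjHWndmiWdUrER4j4iZZarNmAqIeWeImKWJelWXepV0RVdL"/>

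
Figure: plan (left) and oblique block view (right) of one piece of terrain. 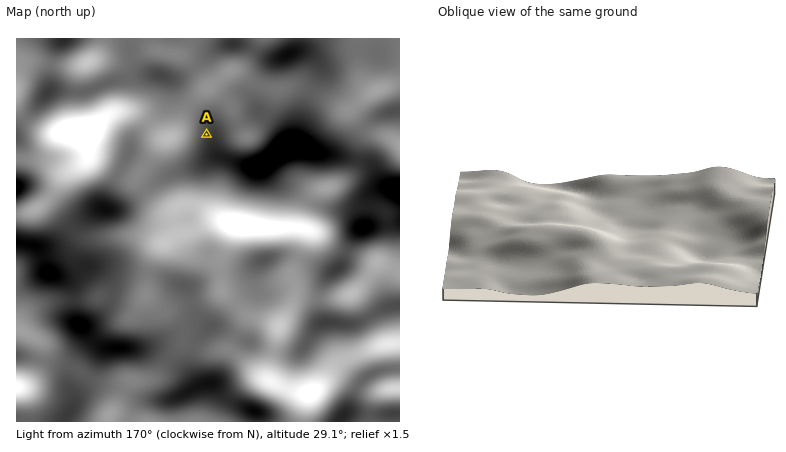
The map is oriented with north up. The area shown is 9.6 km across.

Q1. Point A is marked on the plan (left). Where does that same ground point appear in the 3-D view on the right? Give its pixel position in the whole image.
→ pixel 606 255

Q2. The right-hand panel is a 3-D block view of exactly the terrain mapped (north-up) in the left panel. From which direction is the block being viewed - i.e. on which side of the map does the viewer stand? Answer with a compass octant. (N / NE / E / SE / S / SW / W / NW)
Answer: N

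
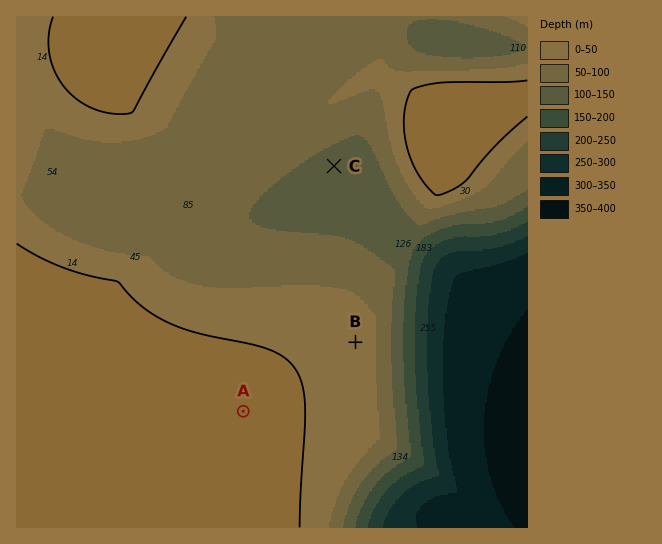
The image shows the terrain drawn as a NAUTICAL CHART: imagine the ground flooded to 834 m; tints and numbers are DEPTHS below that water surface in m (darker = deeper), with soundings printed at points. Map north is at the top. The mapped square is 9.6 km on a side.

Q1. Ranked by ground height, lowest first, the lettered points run C B A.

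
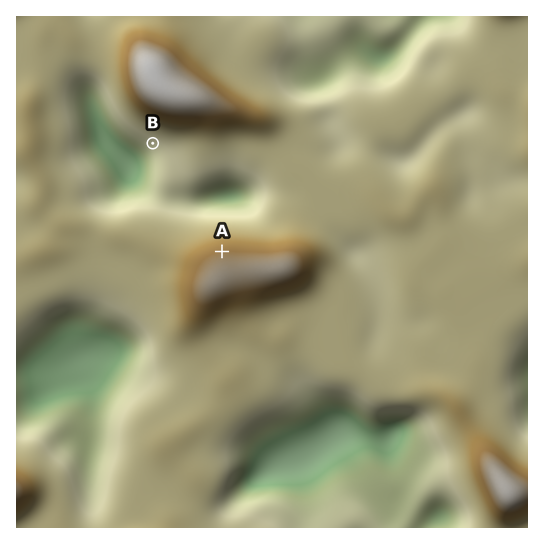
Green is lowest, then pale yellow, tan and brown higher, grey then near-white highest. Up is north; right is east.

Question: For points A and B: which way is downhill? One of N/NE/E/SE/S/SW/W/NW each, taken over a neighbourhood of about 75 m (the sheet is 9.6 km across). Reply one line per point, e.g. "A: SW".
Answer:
A: N
B: SW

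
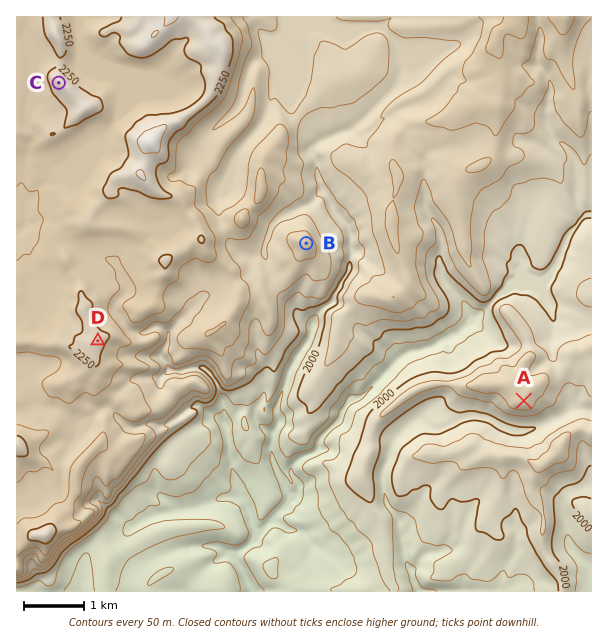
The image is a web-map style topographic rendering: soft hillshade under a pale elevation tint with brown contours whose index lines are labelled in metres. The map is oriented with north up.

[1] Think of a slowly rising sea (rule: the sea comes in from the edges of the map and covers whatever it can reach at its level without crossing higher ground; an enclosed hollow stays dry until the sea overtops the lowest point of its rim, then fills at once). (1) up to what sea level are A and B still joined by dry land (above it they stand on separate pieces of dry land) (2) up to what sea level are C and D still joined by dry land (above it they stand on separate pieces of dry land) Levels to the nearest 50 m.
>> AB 2000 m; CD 2200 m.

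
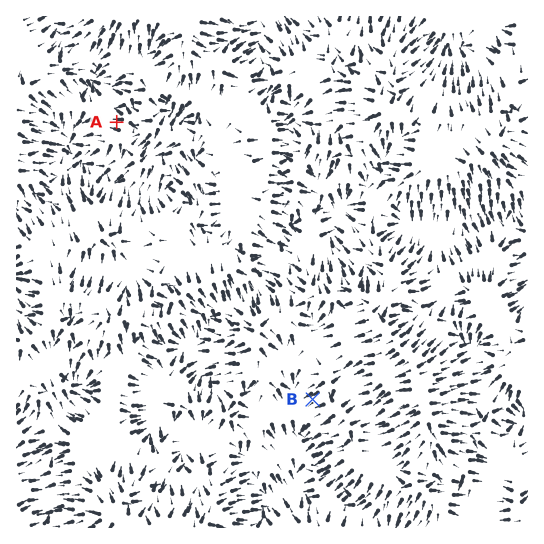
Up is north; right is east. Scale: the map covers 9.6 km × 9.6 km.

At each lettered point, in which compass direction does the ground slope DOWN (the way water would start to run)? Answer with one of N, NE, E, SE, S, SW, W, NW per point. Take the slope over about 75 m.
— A W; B SW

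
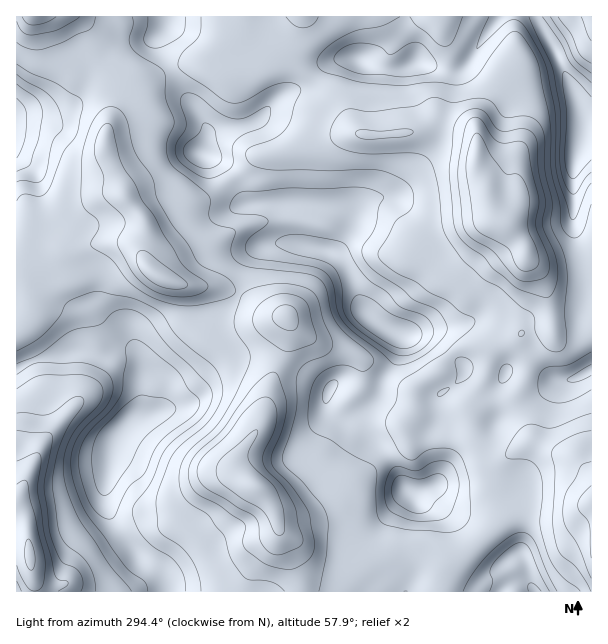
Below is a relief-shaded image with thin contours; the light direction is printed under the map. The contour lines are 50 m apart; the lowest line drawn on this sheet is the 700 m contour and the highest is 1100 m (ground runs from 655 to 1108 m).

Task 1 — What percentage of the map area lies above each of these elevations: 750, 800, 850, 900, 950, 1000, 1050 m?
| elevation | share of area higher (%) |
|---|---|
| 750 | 92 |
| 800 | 81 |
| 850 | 65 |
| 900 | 26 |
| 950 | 15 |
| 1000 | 8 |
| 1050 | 3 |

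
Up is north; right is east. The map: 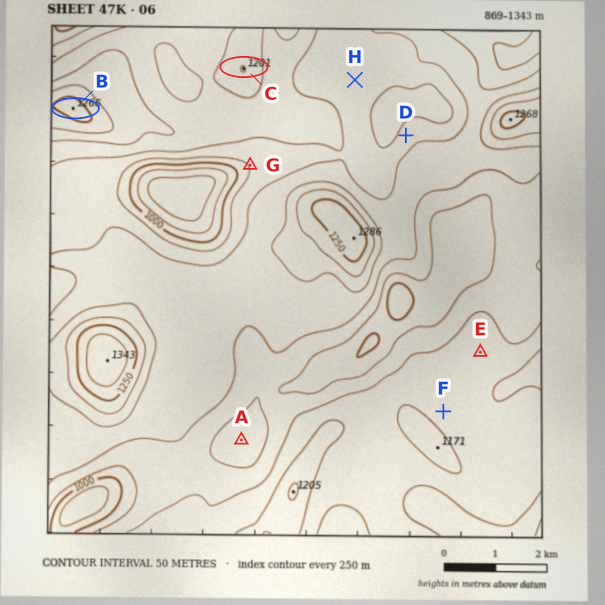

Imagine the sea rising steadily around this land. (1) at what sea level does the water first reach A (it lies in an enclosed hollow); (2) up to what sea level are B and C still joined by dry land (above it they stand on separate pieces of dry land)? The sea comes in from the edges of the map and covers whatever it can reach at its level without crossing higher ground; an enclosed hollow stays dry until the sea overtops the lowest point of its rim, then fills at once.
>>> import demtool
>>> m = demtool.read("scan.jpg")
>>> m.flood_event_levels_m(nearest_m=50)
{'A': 1100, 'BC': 1150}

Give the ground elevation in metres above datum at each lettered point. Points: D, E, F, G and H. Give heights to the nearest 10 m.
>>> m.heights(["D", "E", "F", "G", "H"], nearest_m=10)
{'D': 1080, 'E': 1130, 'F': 1130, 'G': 1050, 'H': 1090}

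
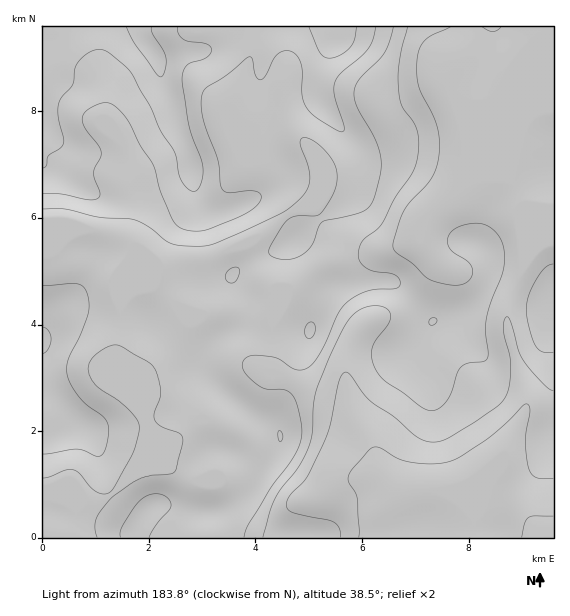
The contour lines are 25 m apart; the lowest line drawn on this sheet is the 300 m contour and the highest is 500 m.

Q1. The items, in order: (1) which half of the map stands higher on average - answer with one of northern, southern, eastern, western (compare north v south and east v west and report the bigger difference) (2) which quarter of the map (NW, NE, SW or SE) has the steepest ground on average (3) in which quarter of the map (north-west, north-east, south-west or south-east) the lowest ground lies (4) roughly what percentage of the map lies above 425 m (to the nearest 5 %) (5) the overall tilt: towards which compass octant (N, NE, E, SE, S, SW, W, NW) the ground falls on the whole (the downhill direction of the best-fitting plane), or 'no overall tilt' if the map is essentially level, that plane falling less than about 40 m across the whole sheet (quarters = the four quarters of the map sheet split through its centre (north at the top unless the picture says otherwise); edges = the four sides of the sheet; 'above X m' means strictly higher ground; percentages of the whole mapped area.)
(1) On average the western half of the map is the higher ground.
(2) The steepest ground, on average, is in the south-east quarter.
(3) Look to the south-east quarter for the lowest ground.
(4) About 30 % of the map lies above 425 m.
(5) Overall the map slopes down towards the south-east.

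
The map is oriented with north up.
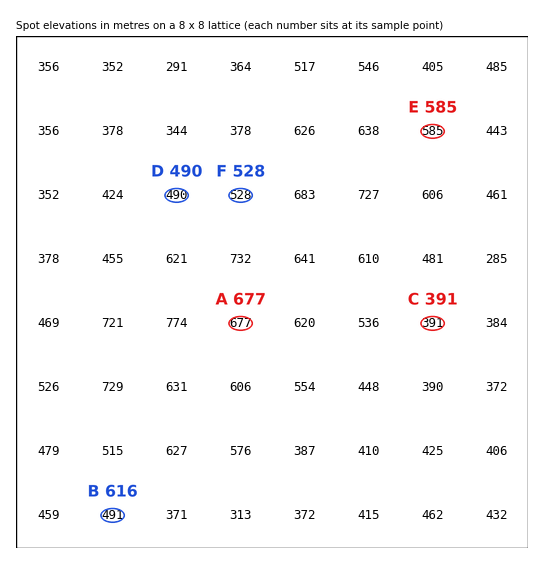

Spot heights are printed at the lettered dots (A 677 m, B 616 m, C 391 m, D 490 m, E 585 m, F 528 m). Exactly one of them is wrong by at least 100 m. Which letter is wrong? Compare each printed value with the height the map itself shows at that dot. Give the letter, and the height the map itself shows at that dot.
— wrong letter B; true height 491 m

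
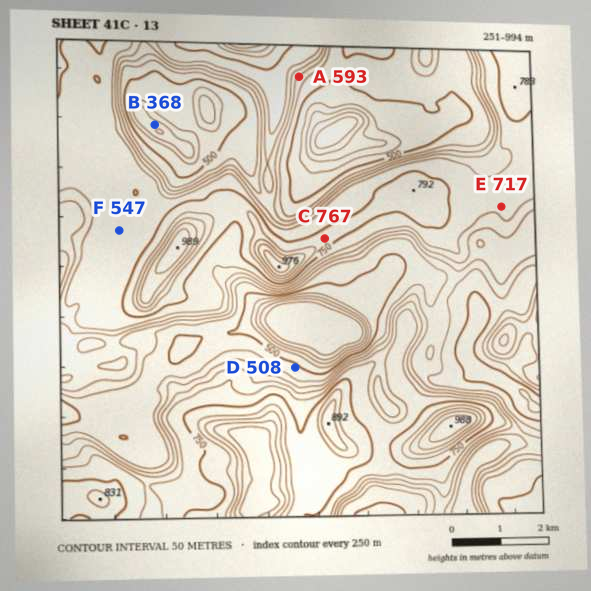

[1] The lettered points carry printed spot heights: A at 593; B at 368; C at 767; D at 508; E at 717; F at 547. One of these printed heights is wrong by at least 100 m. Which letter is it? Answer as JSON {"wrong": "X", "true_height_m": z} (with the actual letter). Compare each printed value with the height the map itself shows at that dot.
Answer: {"wrong": "F", "true_height_m": 747}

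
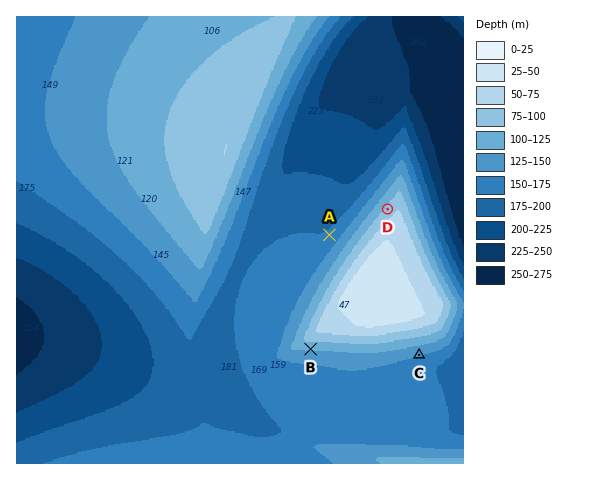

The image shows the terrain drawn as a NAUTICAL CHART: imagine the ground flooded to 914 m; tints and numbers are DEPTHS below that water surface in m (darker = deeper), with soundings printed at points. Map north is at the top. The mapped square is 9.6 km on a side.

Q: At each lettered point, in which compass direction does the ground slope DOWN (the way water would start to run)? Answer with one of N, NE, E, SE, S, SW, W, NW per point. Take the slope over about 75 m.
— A NW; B S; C S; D NW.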